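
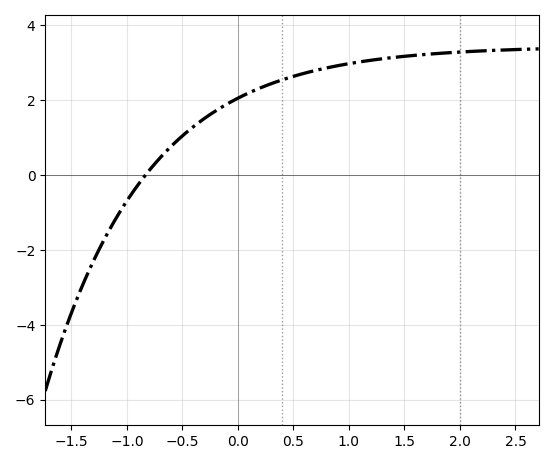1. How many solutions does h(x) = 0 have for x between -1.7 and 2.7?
1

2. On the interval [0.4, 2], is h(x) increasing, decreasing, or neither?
increasing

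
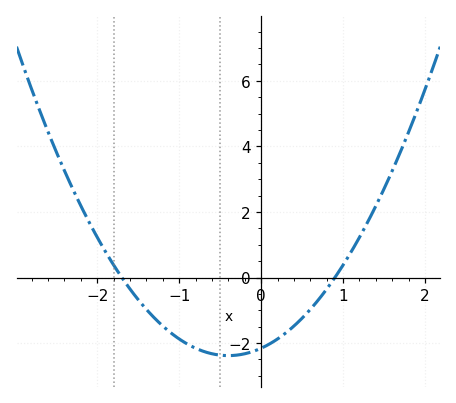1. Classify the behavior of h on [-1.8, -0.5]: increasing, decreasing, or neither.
decreasing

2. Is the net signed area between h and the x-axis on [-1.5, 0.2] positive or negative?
negative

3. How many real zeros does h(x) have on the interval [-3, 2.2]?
2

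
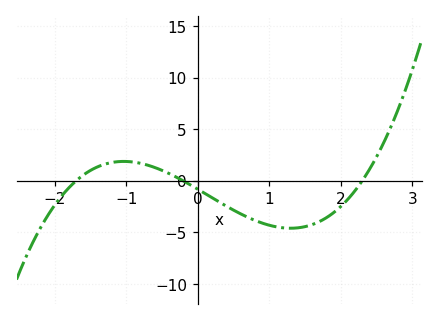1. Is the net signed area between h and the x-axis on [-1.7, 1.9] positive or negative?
negative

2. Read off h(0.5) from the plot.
-3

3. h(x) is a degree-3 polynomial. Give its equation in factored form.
y = 1.02(x + 1.7)(x + 0.2)(x - 2.3)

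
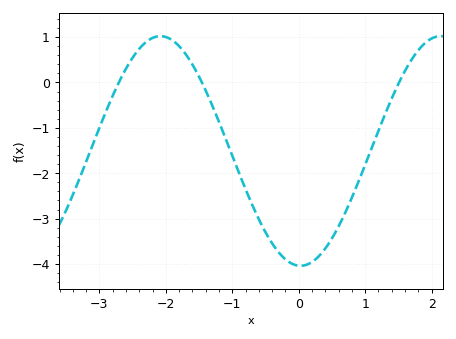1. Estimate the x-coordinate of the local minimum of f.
0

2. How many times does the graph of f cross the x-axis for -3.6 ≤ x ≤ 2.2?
3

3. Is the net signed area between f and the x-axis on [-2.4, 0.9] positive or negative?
negative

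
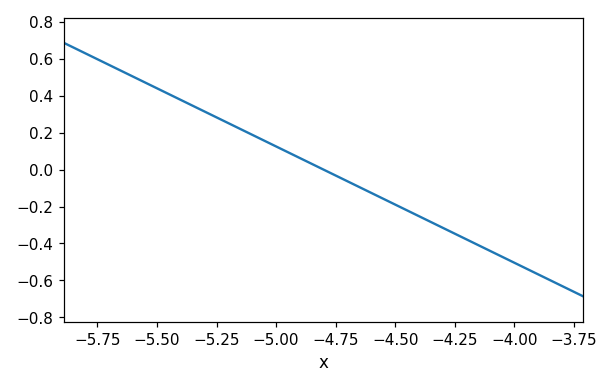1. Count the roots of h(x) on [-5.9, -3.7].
1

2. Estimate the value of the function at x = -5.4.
0.378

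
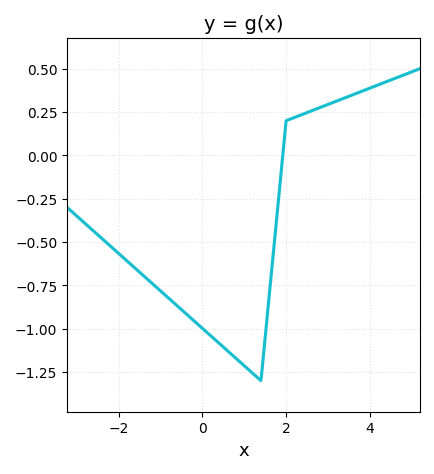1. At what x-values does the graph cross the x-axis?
2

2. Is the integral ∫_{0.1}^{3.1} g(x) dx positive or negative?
negative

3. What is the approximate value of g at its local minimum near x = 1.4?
-1.3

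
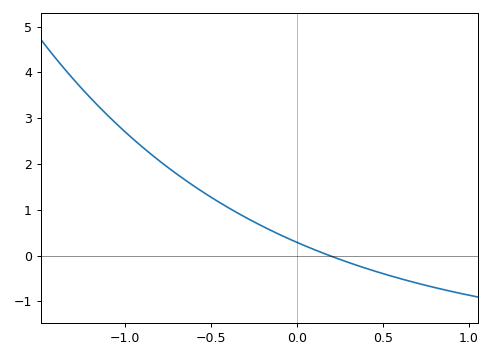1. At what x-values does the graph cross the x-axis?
0.2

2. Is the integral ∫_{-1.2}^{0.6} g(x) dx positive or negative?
positive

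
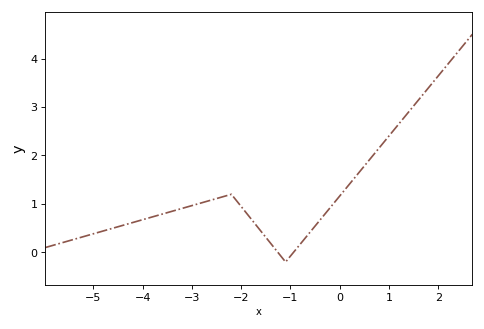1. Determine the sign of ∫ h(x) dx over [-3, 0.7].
positive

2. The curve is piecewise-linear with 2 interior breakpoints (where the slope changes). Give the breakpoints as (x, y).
(-2.2, 1.2); (-1.1, -0.2)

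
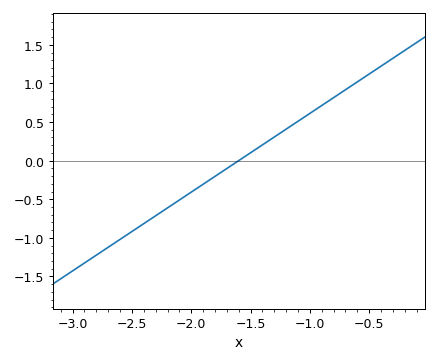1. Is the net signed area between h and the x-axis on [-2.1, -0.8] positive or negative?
positive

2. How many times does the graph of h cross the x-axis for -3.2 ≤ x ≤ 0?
1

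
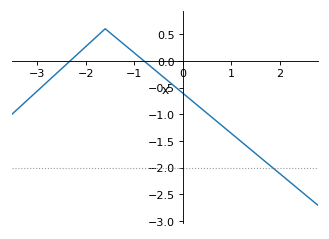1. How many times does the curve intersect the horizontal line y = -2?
1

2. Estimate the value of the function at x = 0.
-0.6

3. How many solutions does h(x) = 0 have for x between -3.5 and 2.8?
2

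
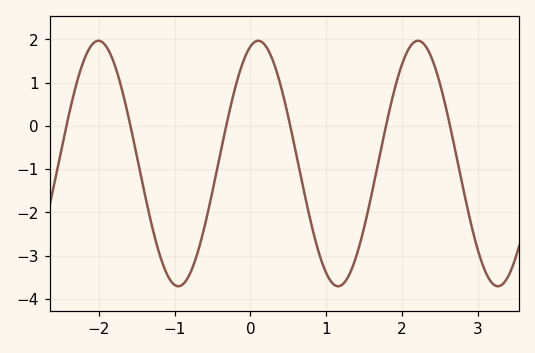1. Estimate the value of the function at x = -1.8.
1.5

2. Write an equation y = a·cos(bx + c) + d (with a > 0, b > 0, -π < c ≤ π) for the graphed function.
y = 2.84cos(3x - 0.31) - 0.87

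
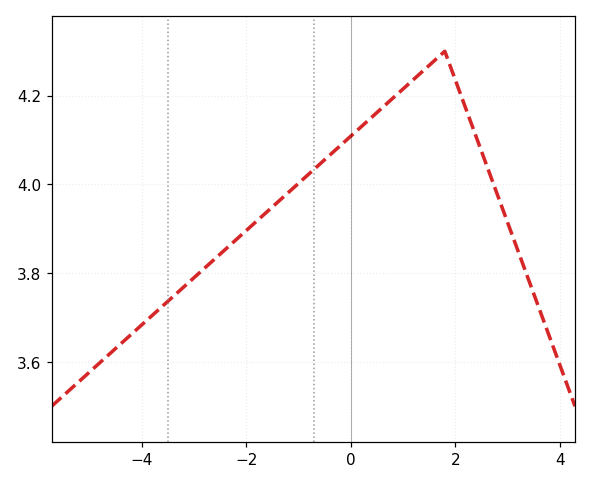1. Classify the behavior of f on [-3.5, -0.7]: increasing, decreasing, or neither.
increasing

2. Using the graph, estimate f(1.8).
4.3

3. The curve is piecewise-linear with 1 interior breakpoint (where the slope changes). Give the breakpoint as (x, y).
(1.8, 4.3)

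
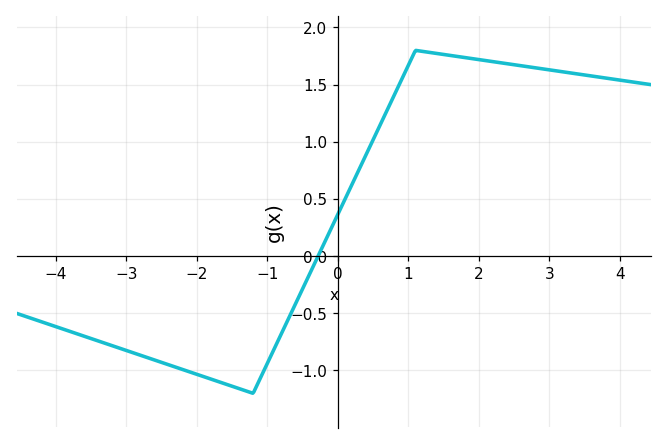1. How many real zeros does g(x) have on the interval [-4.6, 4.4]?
1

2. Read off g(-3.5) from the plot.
-0.72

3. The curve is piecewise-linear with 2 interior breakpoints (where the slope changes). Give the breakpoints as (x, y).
(-1.2, -1.2); (1.1, 1.8)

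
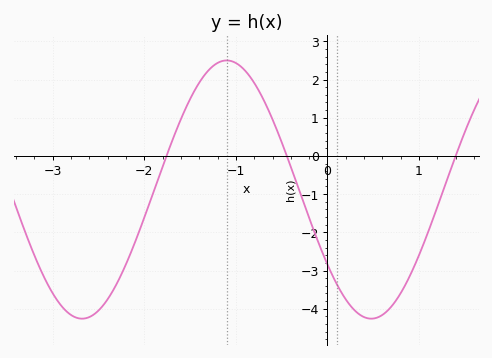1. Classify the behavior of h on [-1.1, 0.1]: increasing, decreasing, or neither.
decreasing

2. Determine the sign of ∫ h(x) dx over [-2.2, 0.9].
negative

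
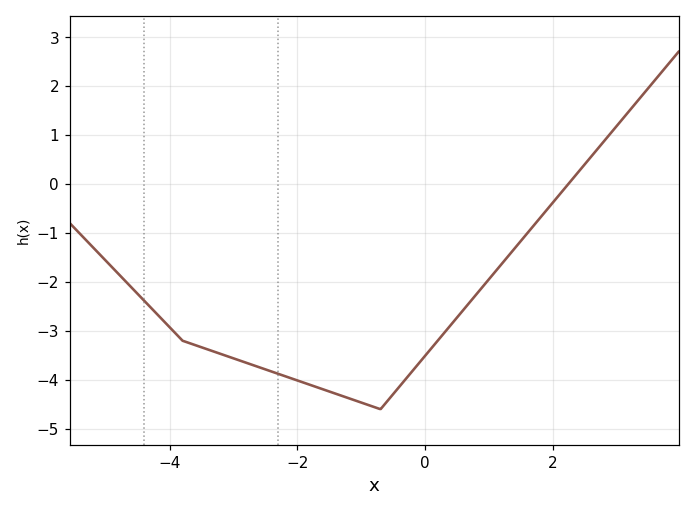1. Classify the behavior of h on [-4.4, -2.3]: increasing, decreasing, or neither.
decreasing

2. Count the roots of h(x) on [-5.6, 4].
1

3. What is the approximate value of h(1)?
-1.94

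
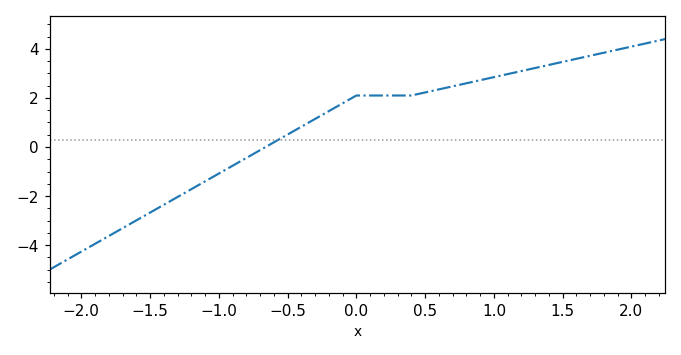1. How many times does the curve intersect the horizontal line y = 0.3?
1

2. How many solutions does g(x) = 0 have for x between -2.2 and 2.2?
1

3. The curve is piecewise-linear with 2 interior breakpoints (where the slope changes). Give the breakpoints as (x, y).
(0, 2.1); (0.4, 2.1)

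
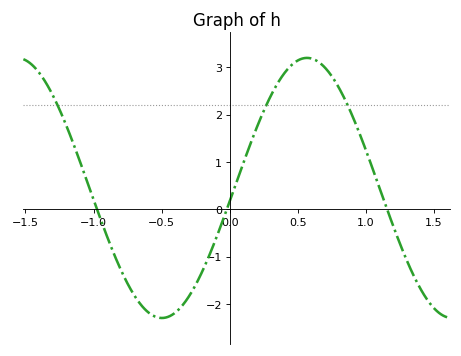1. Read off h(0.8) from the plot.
2.57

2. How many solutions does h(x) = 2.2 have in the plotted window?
3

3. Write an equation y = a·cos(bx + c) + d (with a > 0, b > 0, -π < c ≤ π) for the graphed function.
y = 2.75cos(2.95x - 1.67) + 0.45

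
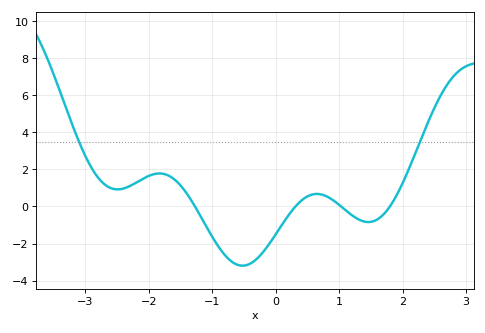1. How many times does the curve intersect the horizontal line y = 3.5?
2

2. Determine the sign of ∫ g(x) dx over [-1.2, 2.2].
negative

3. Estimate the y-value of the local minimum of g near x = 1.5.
-0.8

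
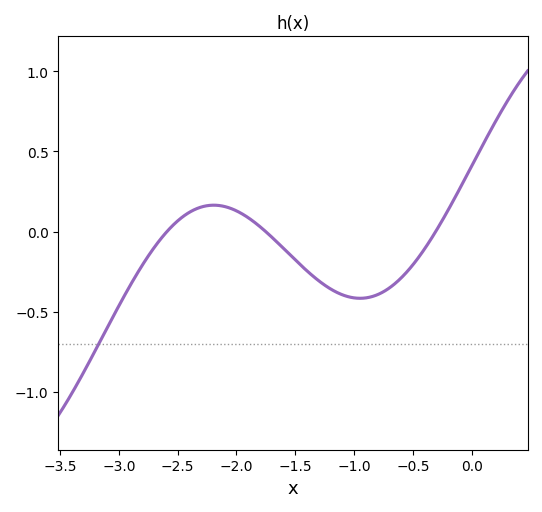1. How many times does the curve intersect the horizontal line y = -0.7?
1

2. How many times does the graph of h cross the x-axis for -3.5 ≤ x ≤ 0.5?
3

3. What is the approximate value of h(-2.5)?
0.066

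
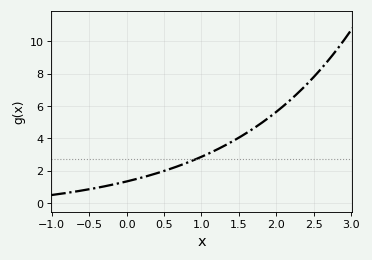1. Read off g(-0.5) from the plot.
0.8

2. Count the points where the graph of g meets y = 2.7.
1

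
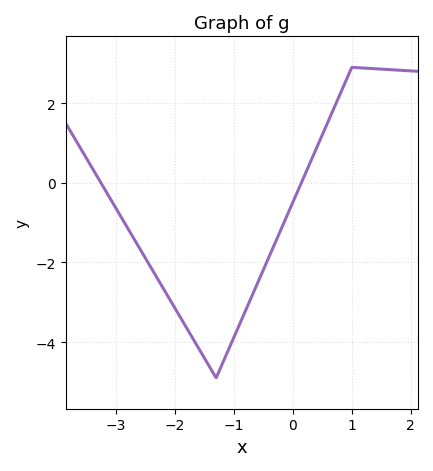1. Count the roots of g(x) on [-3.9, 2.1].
2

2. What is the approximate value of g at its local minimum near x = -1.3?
-4.9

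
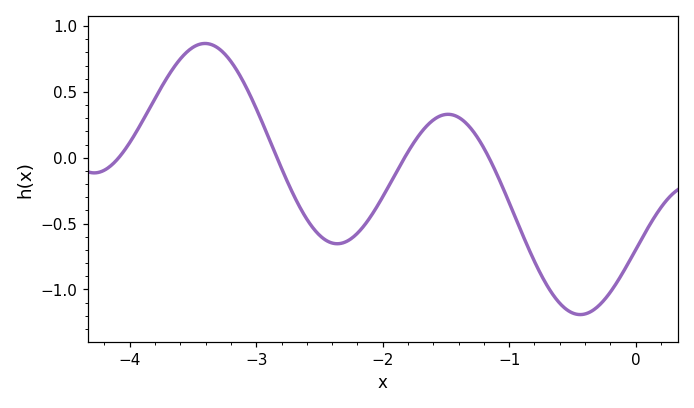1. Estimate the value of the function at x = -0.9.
-0.55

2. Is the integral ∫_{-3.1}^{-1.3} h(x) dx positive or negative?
negative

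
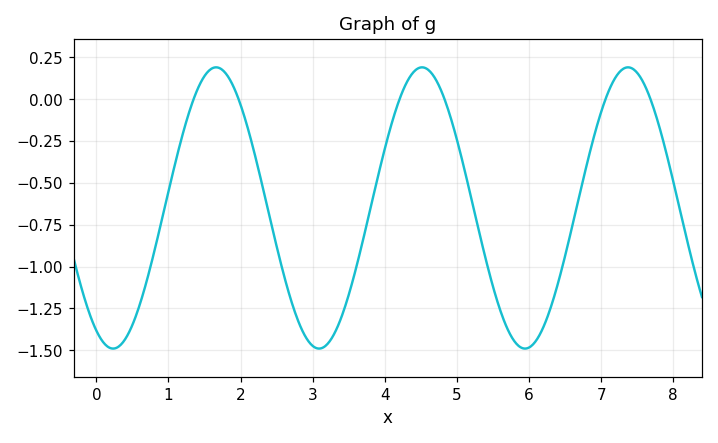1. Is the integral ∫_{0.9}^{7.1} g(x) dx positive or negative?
negative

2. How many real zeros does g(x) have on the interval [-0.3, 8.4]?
6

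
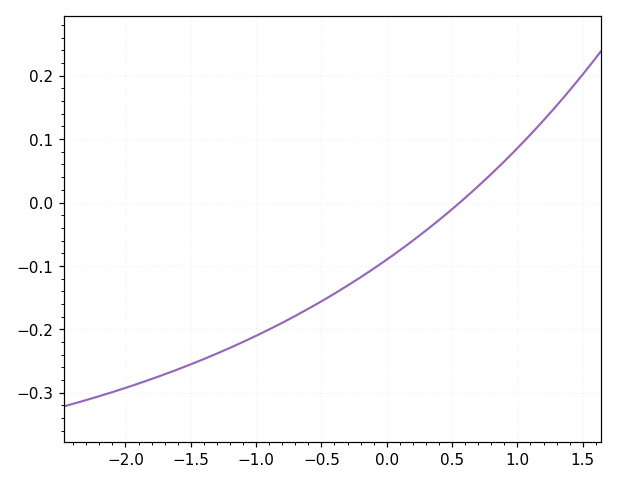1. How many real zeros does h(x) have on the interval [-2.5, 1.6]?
1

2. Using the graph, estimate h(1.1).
0.107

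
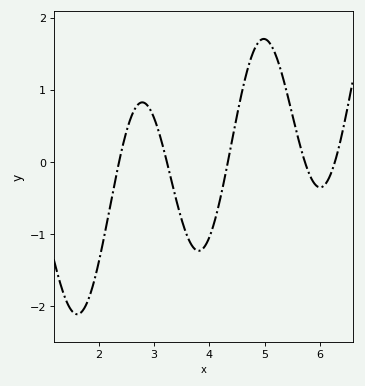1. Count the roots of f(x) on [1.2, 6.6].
5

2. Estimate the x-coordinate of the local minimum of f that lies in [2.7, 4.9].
3.8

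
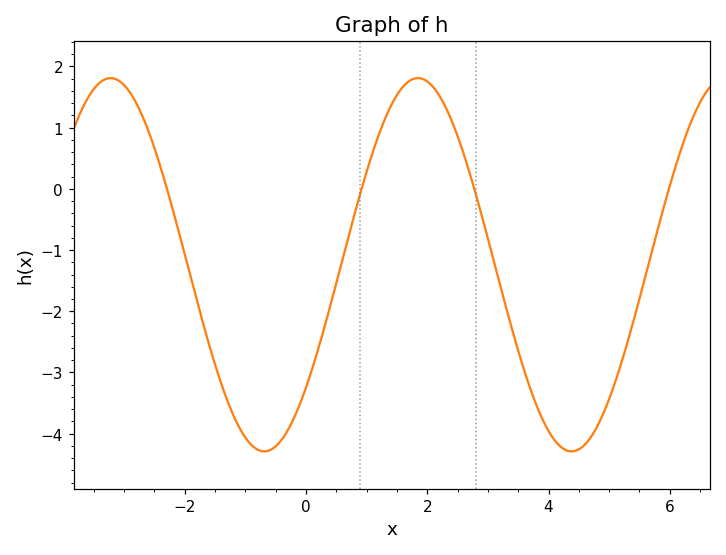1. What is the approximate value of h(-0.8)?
-4.3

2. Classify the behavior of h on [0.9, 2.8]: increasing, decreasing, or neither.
neither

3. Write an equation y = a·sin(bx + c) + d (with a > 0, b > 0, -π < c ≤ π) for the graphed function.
y = 3.05sin(1.2x - 0.72) - 1.24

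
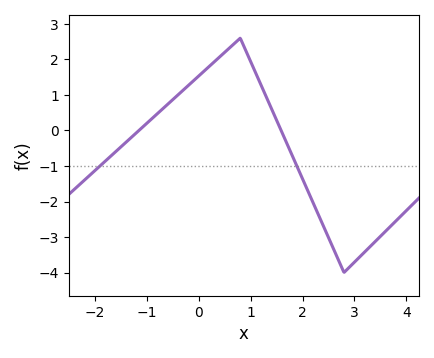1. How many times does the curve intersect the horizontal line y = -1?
2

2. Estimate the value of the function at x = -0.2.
1.3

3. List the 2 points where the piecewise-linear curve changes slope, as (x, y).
(0.8, 2.6); (2.8, -4)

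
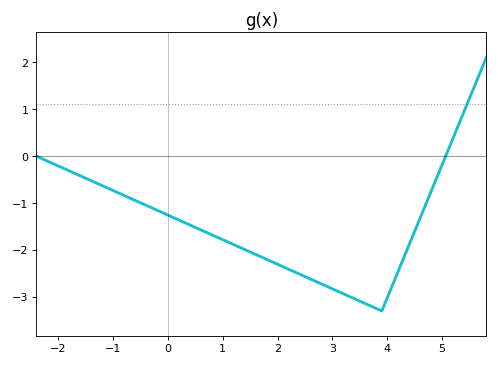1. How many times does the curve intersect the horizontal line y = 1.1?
1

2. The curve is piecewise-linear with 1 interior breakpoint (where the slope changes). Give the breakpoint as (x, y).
(3.9, -3.3)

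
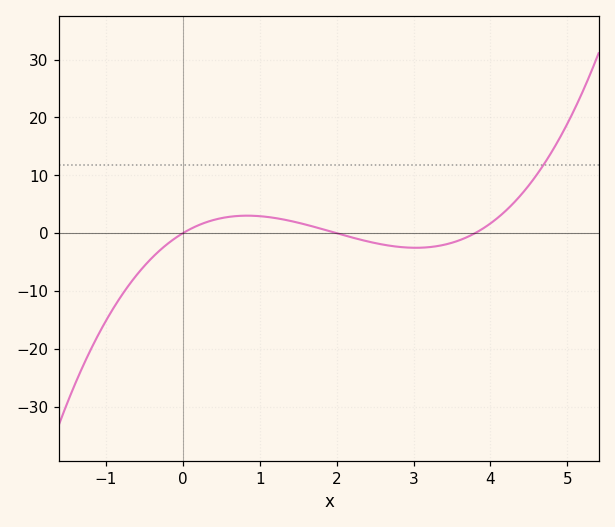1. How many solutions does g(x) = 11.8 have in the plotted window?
1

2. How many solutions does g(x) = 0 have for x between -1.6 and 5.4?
3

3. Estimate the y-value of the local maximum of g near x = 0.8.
3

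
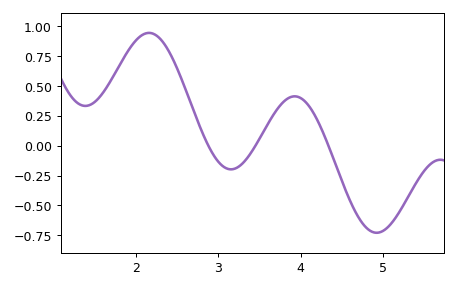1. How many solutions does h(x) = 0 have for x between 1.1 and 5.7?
3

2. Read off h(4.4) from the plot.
-0.12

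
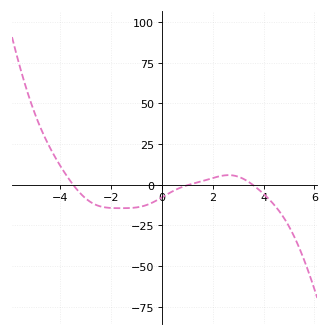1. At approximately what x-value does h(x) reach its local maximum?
2.63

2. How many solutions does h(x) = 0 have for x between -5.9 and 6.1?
3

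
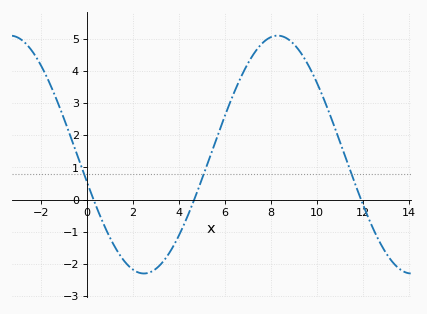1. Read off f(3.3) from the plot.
-1.9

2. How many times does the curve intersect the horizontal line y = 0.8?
3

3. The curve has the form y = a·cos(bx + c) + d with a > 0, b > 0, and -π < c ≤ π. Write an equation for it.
y = 3.7cos(0.54x + 1.8) + 1.4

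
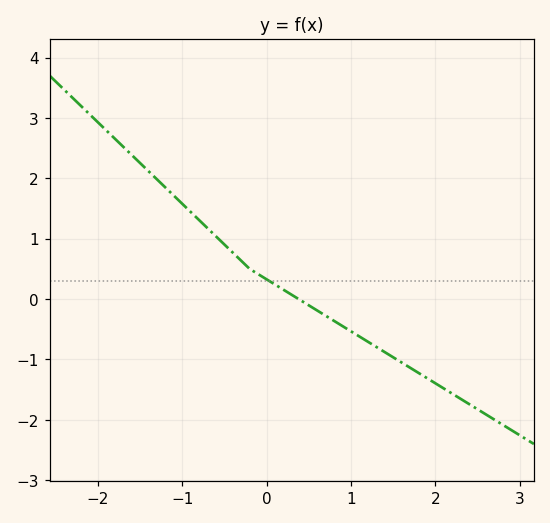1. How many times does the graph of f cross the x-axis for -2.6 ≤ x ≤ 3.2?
1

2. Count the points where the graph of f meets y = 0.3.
1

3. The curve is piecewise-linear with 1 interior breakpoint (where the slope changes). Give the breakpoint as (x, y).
(-0.2, 0.5)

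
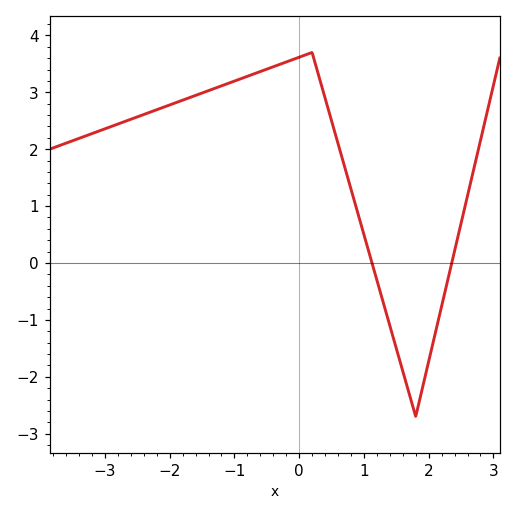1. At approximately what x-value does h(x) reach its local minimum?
1.8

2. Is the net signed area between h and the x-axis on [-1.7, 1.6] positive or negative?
positive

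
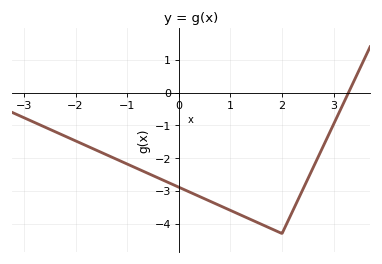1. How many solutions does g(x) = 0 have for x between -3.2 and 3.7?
1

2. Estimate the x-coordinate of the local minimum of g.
2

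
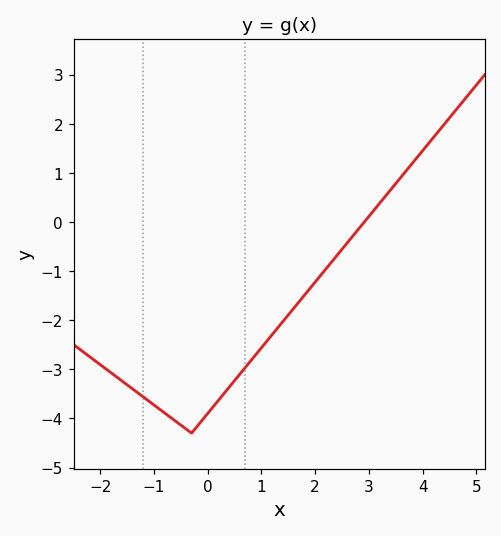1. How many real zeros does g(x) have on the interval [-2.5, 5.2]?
1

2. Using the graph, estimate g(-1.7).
-3.1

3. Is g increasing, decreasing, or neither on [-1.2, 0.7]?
neither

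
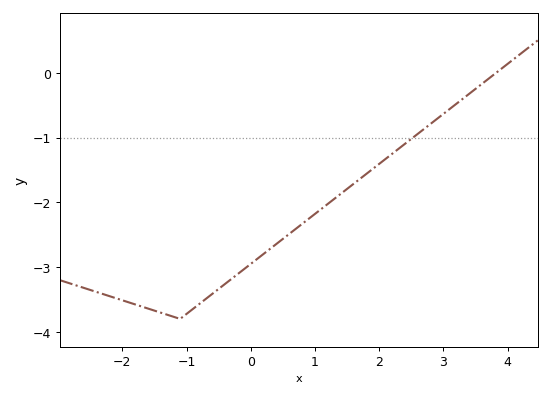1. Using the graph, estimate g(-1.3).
-3.74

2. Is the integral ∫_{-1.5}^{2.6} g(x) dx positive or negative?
negative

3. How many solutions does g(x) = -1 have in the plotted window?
1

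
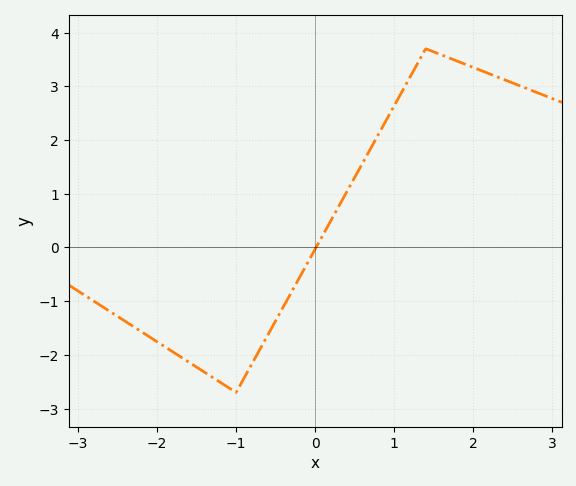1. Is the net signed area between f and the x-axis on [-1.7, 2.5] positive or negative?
positive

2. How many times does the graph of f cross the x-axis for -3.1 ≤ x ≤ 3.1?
1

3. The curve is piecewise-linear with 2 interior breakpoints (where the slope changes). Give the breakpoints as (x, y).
(-1, -2.7); (1.4, 3.7)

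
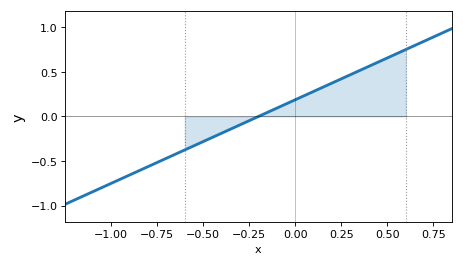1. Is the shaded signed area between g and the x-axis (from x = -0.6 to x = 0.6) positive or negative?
positive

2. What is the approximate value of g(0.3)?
0.45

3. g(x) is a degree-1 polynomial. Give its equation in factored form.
y = 0.94(x + 0.2)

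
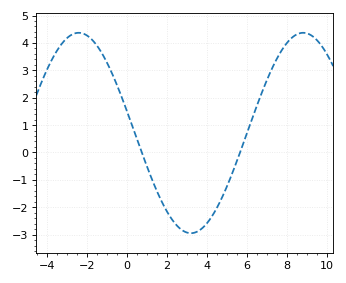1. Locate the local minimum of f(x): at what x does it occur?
3.2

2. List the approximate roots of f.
0.8, 5.6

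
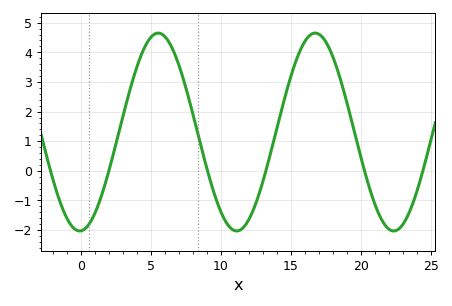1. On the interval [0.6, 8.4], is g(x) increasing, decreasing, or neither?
neither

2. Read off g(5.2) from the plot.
4.6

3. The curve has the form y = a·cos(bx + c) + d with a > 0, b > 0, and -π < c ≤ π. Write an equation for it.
y = 3.34cos(0.56x - 3.1) + 1.31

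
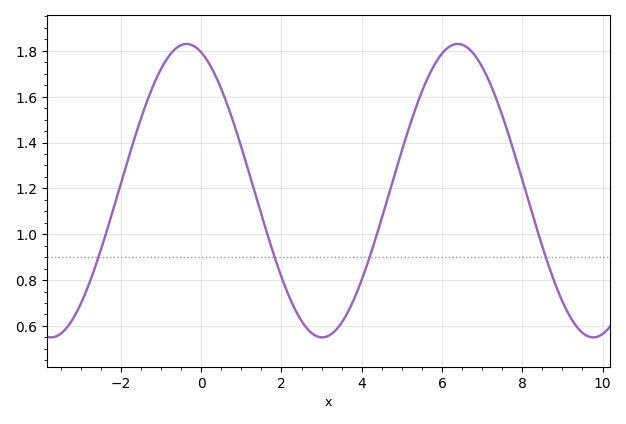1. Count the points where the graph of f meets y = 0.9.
4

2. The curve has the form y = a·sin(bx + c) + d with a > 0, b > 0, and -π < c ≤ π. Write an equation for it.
y = 0.64sin(0.93x + 1.9) + 1.19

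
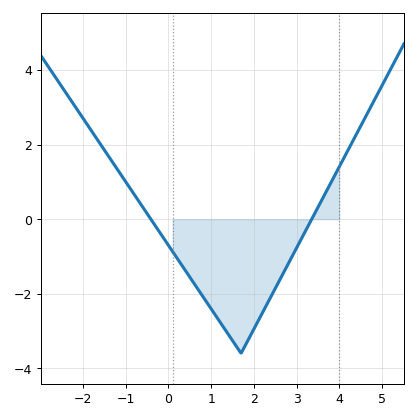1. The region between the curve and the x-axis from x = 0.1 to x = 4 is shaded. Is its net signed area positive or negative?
negative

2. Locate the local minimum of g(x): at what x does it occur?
1.8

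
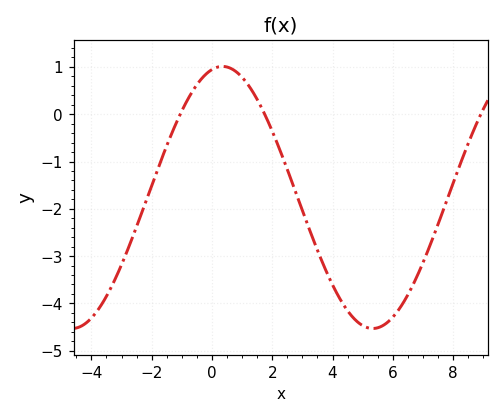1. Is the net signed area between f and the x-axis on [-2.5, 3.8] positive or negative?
negative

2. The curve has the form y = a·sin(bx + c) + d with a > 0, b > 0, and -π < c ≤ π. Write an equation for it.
y = 2.77sin(0.63x + 1.4) - 1.76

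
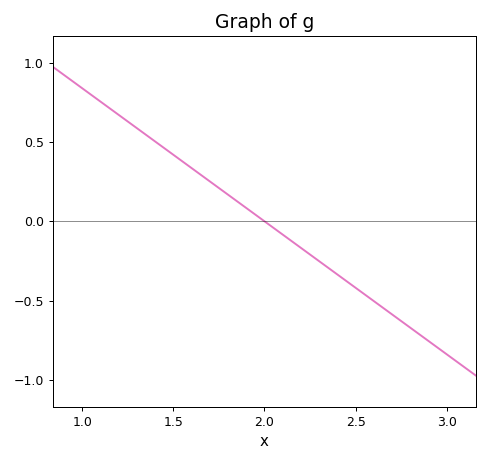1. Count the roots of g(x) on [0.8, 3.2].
1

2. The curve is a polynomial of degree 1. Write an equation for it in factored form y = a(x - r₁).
y = -0.84(x - 2)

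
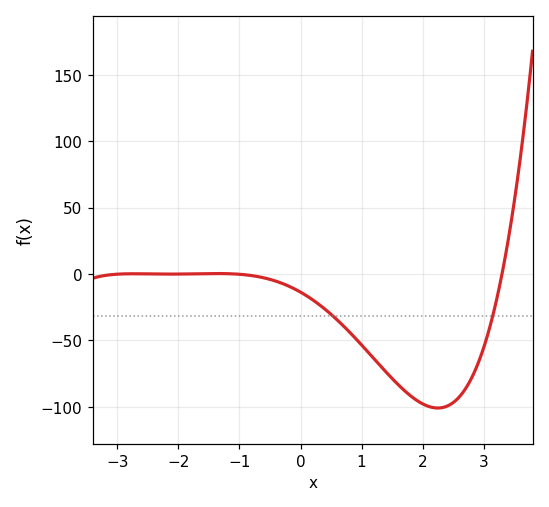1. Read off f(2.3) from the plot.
-101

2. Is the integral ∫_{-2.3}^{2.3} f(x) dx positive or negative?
negative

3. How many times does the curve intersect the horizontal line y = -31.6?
2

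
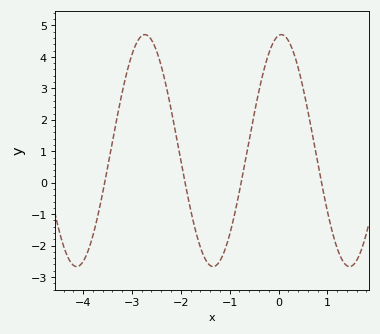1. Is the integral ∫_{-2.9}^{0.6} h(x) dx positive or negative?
positive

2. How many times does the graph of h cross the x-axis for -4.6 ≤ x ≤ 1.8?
4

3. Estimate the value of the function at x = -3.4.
1.29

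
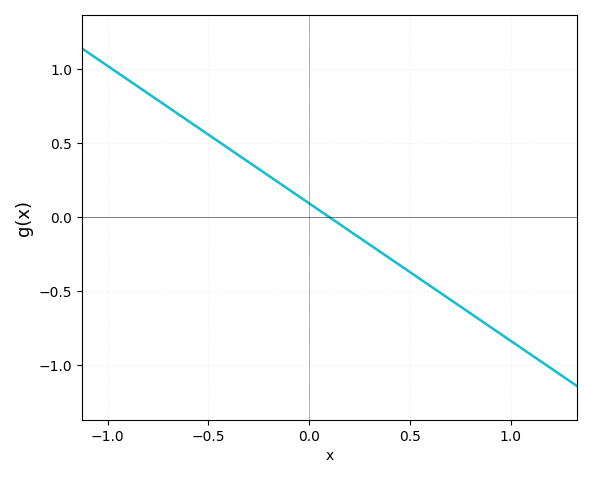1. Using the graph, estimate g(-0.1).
0.2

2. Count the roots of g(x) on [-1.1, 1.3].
1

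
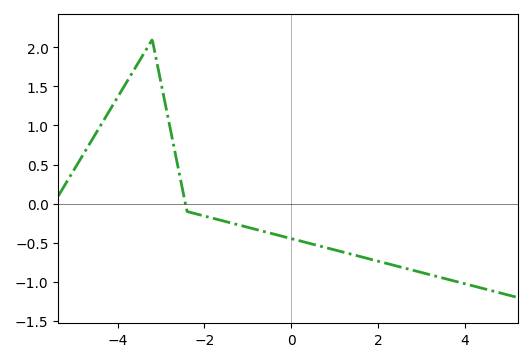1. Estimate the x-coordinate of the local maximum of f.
-3.2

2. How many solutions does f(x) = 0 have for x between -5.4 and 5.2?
1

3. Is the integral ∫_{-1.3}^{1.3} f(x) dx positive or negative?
negative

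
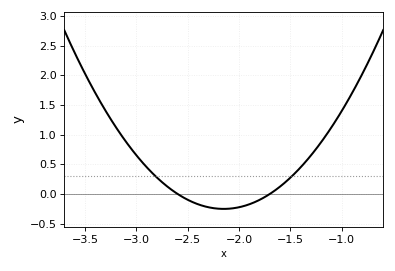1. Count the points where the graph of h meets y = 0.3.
2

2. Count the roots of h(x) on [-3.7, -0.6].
2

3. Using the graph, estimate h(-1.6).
0.1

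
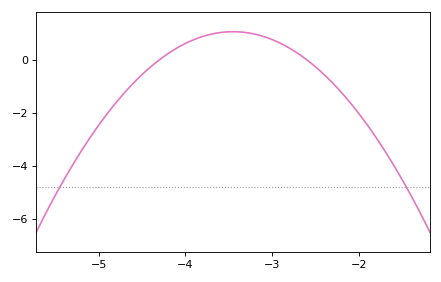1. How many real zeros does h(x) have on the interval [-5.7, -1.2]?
2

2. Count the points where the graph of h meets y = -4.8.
2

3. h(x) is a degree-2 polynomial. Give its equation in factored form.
y = -1.47(x + 4.3)(x + 2.6)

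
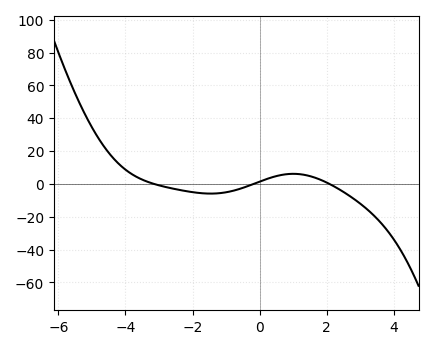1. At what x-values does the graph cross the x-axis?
-3.16, -0.172, 2.08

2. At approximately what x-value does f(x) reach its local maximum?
1.01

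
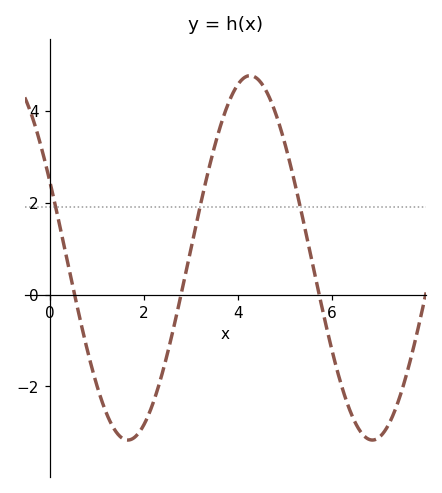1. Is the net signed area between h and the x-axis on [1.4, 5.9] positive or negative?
positive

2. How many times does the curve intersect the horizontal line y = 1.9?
3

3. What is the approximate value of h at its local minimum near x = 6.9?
-3.2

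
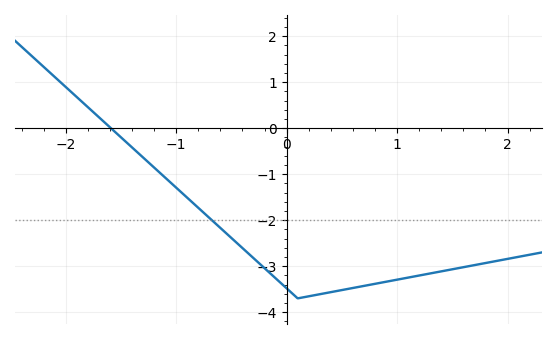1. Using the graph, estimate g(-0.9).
-1.5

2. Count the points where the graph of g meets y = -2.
1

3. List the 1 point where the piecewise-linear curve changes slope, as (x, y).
(0.1, -3.7)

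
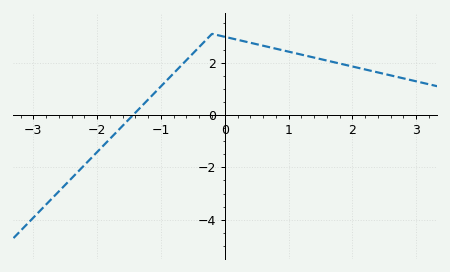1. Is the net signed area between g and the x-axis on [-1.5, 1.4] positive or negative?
positive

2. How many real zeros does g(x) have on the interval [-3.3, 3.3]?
1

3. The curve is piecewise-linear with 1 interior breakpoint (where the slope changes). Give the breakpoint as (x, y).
(-0.2, 3.1)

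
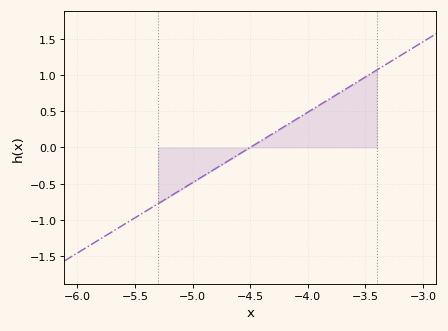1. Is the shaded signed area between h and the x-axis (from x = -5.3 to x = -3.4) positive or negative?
positive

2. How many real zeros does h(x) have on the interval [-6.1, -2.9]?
1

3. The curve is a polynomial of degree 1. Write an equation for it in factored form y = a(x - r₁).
y = 0.97(x + 4.5)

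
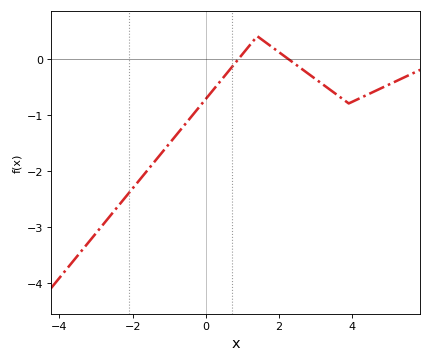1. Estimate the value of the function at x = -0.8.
-1.36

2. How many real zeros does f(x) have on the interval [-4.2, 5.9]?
2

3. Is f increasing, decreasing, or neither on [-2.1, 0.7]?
increasing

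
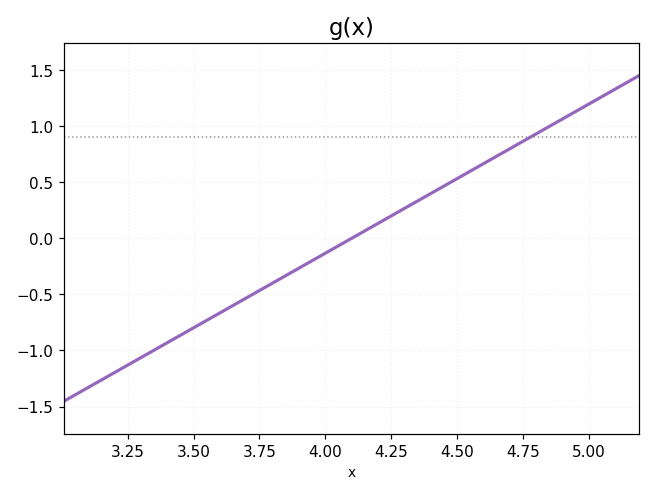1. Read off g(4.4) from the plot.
0.399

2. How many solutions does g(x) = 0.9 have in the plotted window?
1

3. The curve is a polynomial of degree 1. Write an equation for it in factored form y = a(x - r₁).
y = 1.33(x - 4.1)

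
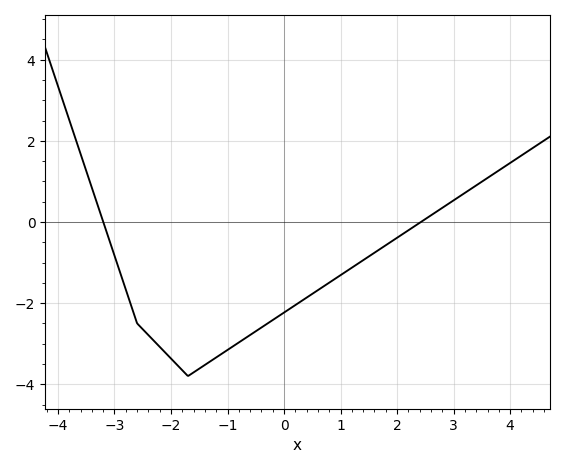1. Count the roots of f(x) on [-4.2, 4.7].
2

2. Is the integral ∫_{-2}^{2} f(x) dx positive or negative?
negative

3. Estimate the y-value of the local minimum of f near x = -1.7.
-3.8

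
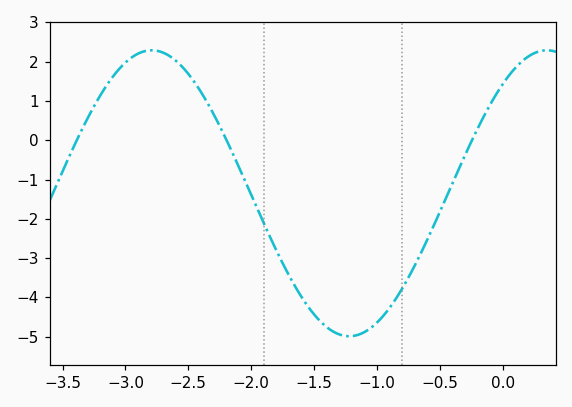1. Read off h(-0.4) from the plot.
-1.1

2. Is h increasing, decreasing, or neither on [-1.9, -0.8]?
neither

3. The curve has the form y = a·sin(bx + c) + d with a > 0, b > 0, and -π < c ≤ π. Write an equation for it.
y = 3.64sin(2x + 0.87) - 1.35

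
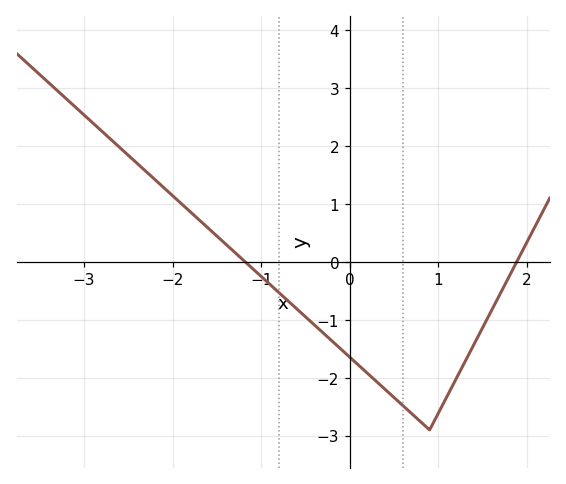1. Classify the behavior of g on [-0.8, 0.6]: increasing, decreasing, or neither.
decreasing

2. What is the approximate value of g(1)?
-2.6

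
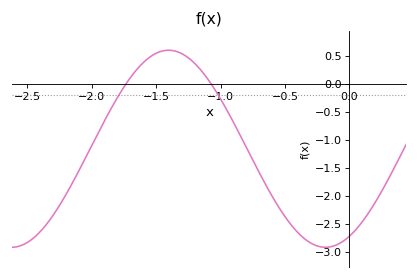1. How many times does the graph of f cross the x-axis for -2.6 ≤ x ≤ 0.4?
2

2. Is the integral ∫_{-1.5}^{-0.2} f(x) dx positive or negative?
negative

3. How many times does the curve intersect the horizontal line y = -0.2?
2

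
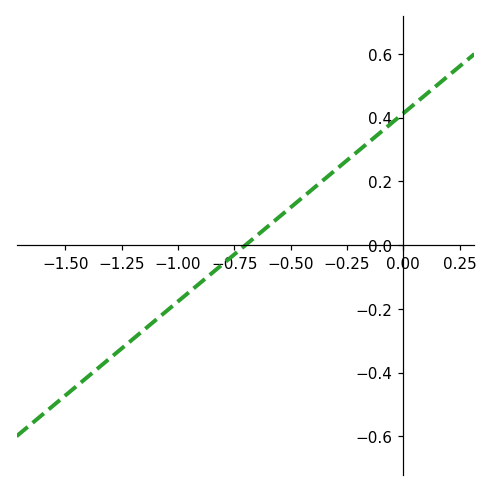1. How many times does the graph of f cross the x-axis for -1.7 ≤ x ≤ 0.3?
1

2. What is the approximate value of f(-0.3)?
0.236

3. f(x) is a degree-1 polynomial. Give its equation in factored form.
y = 0.59(x + 0.7)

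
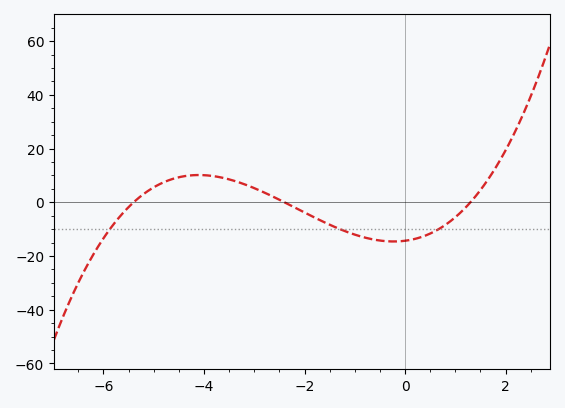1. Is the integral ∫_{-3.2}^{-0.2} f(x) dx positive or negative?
negative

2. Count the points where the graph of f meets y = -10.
3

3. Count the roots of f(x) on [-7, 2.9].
3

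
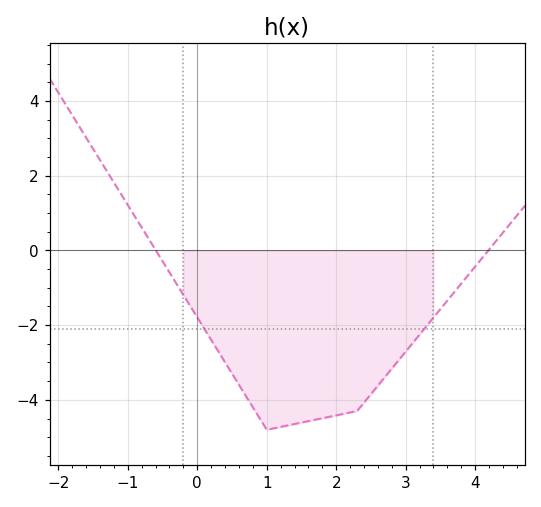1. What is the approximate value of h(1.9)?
-4.45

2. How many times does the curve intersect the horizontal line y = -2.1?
2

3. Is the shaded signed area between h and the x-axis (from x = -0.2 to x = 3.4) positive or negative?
negative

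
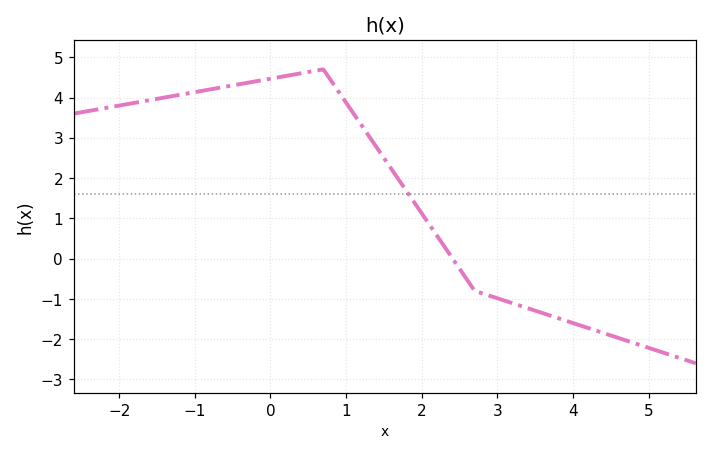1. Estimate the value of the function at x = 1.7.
2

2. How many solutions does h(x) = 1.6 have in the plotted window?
1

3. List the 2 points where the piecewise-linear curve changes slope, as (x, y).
(0.7, 4.7); (2.7, -0.8)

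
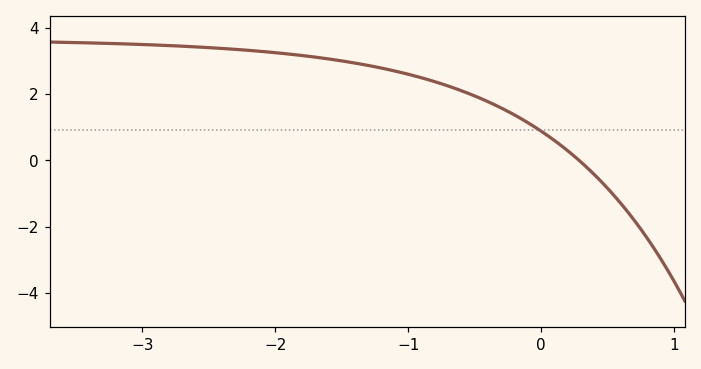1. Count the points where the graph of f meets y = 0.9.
1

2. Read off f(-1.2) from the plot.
2.8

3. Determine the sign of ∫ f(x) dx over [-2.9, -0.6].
positive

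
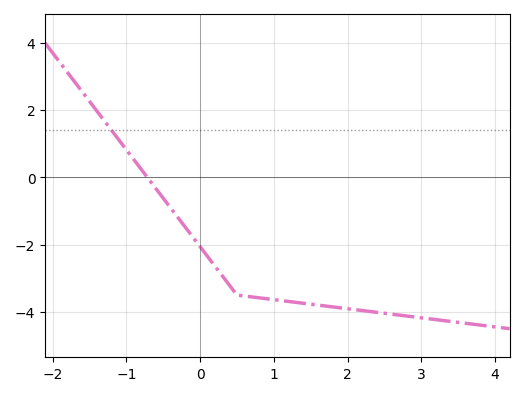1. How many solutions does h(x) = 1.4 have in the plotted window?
1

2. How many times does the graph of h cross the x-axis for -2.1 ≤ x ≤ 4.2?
1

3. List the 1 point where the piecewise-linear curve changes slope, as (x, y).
(0.5, -3.5)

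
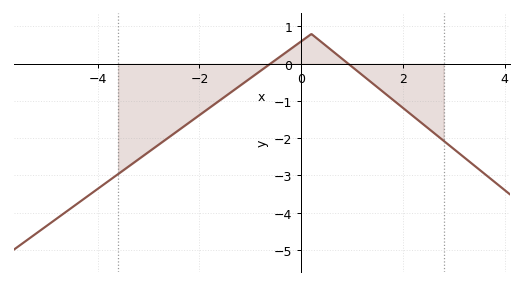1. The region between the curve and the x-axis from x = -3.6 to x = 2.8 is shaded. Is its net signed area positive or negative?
negative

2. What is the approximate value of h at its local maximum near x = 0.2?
0.8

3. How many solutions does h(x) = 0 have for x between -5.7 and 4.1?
2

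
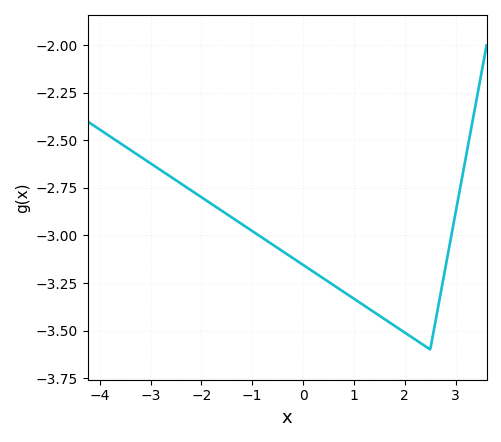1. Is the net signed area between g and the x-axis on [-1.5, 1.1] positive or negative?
negative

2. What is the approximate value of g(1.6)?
-3.44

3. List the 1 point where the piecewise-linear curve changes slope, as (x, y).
(2.5, -3.6)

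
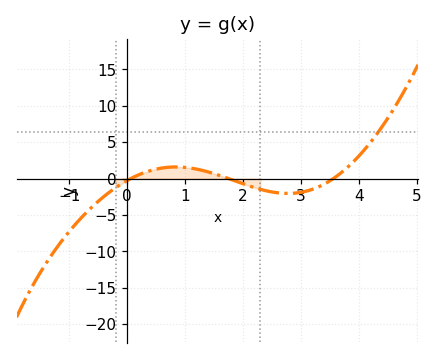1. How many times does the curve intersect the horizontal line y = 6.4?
1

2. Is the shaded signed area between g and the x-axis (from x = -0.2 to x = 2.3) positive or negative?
positive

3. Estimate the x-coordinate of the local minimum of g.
2.8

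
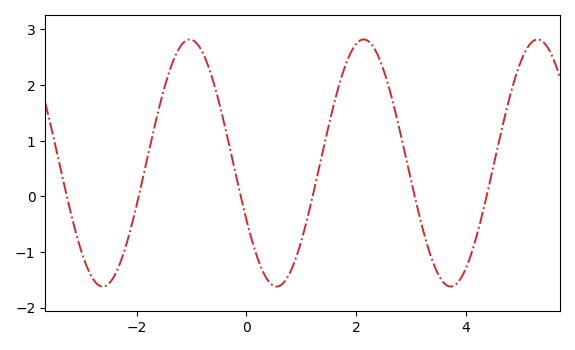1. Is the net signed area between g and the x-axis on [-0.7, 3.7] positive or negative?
positive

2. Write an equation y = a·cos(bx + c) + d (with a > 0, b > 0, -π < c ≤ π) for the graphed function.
y = 2.22cos(2x + 2) + 0.6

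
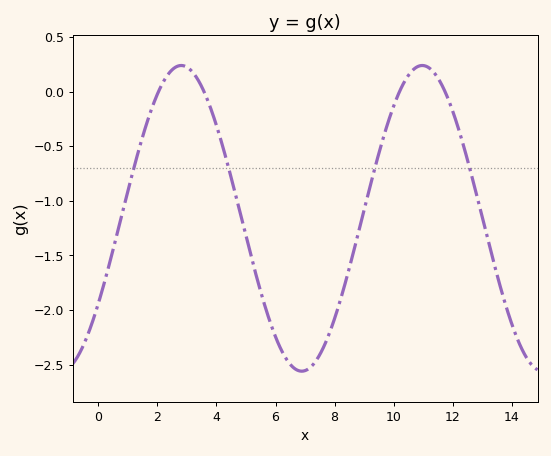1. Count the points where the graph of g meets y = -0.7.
4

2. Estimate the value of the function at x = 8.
-2.08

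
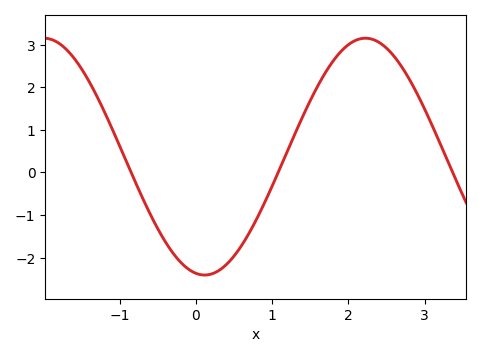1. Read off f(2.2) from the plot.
3.15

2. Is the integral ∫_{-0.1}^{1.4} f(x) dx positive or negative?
negative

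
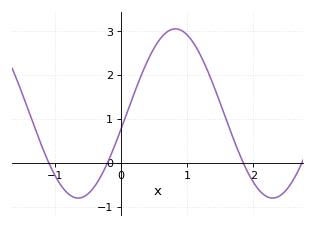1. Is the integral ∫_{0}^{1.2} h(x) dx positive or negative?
positive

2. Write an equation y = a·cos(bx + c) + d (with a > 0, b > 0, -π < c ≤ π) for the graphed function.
y = 1.93cos(2.1x - 1.8) + 1.13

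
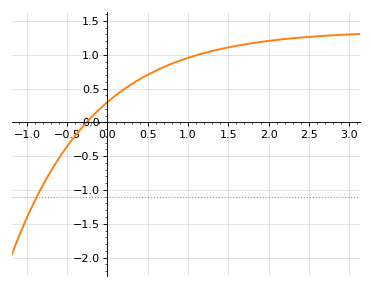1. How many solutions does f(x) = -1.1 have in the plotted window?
1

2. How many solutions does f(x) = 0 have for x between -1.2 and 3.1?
1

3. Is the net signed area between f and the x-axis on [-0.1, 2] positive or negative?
positive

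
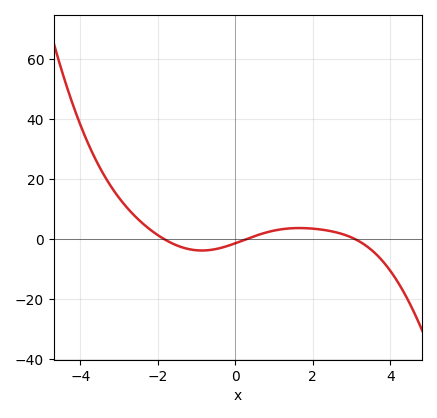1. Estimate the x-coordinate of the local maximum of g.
1.6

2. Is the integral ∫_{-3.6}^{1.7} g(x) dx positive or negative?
positive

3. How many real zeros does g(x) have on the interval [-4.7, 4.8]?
3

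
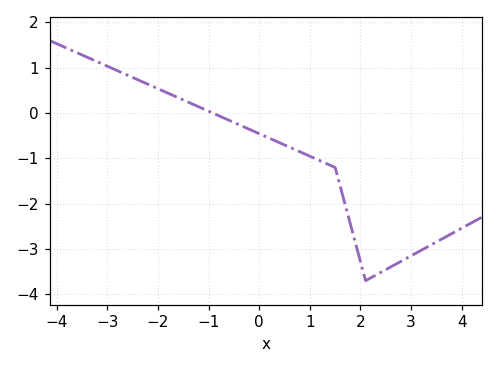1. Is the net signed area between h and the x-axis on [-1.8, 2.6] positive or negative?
negative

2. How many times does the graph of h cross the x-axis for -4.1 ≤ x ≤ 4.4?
1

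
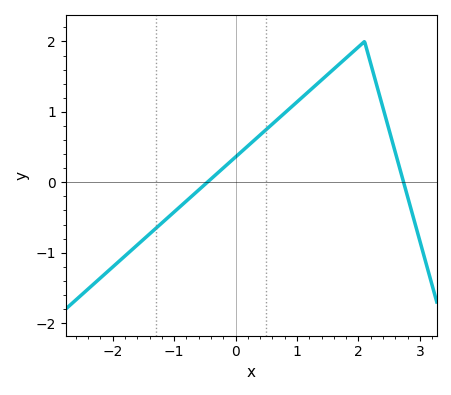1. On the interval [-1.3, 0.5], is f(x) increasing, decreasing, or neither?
increasing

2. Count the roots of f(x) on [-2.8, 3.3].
2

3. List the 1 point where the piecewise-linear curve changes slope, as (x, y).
(2.1, 2)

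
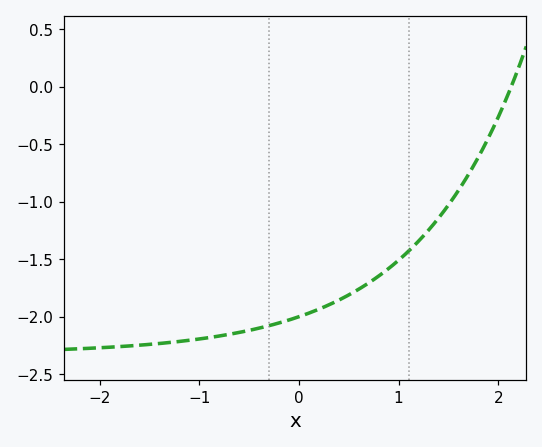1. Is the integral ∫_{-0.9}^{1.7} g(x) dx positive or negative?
negative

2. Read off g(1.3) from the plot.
-1.25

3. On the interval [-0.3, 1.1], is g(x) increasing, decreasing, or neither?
increasing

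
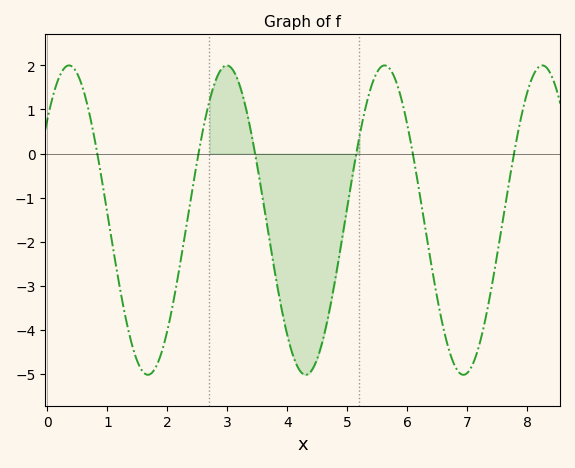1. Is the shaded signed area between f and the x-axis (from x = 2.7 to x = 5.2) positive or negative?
negative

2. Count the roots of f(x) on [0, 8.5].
6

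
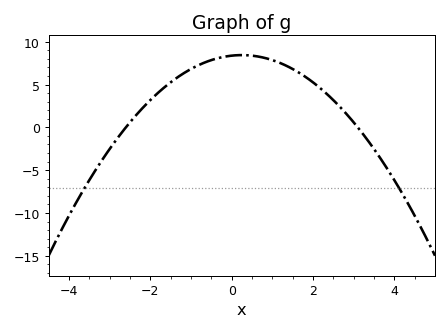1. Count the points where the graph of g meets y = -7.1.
2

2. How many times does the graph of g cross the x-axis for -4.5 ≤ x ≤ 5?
2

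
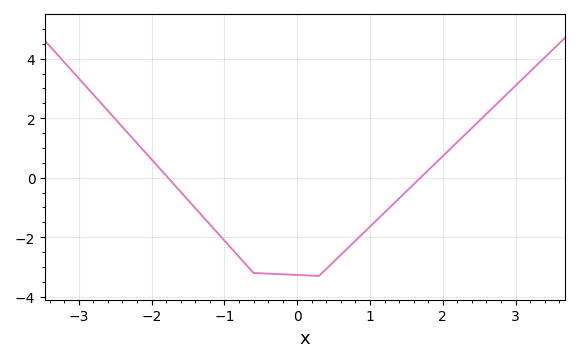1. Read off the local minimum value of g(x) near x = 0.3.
-3.3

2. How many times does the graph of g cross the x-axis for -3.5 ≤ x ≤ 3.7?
2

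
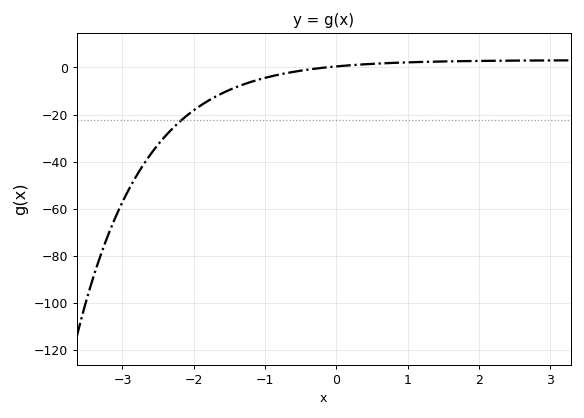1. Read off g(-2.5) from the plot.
-32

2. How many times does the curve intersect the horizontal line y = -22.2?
1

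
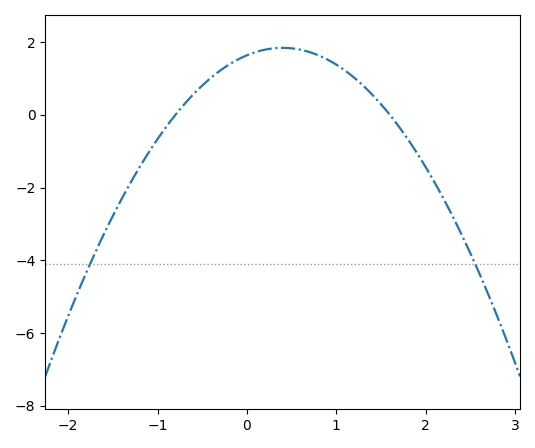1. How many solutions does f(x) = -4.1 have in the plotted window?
2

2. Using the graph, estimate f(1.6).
0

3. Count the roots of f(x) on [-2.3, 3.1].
2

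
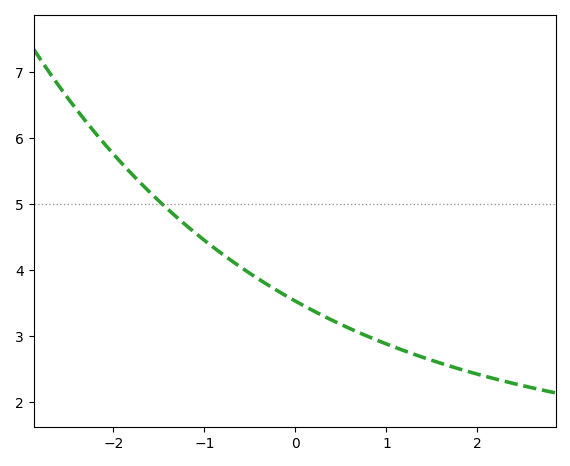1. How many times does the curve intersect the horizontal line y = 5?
1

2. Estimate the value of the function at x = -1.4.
4.92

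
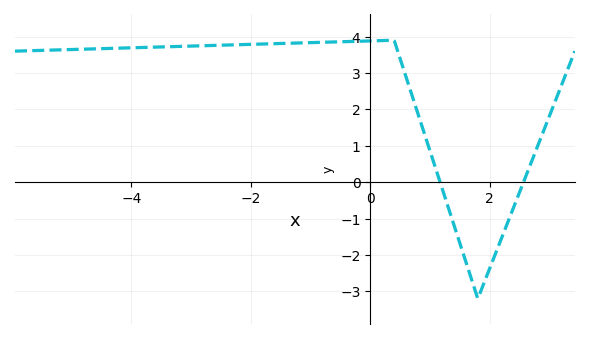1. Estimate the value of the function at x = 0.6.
2.9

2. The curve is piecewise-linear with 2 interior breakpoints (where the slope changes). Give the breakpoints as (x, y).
(0.4, 3.9); (1.8, -3.2)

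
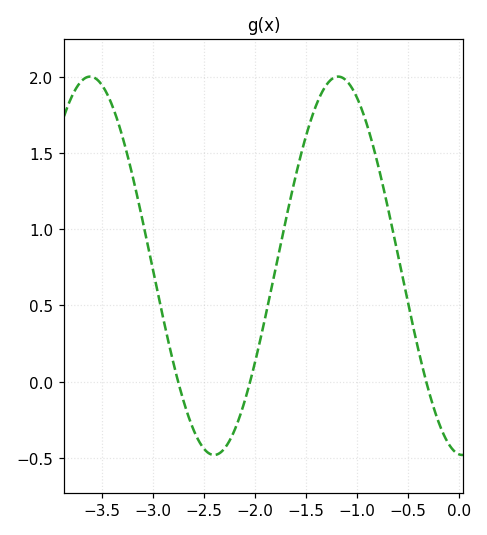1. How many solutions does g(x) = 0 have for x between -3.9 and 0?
3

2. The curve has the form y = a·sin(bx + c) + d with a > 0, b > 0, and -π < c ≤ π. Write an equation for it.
y = 1.24sin(2.58x - 1.66) + 0.76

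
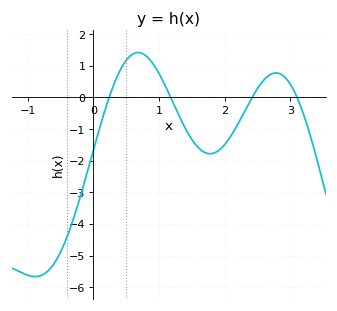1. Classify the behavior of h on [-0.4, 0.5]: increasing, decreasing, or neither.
increasing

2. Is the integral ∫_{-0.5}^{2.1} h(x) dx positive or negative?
negative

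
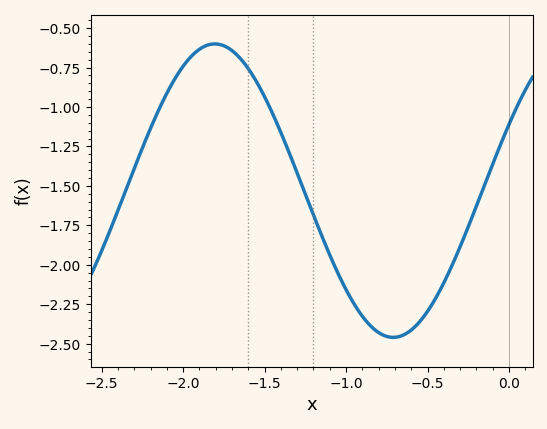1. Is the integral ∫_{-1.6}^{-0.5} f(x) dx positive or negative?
negative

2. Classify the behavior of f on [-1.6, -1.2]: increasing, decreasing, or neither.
decreasing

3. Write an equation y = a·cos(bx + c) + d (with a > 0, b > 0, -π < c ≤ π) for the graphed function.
y = 0.93cos(2.9x - 1.1) - 1.53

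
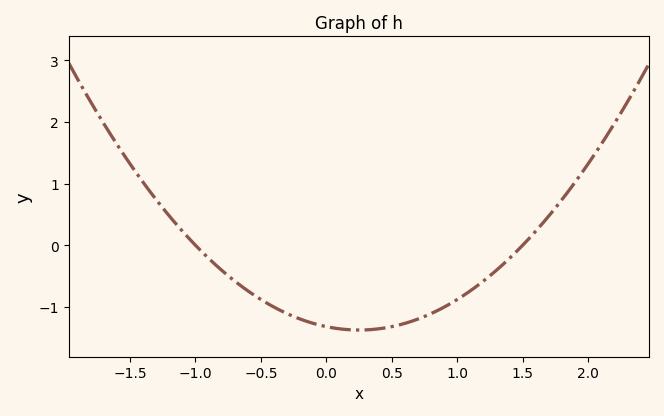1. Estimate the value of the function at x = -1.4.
1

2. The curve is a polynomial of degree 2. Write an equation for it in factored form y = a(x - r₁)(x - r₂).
y = 0.88(x + 1)(x - 1.5)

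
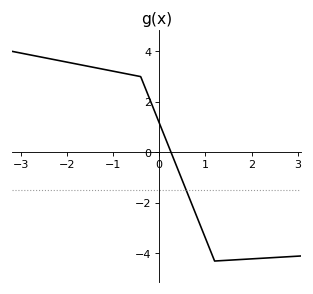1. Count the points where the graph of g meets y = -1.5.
1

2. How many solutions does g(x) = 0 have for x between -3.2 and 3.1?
1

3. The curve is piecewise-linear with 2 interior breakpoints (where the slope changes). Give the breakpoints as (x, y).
(-0.4, 3); (1.2, -4.3)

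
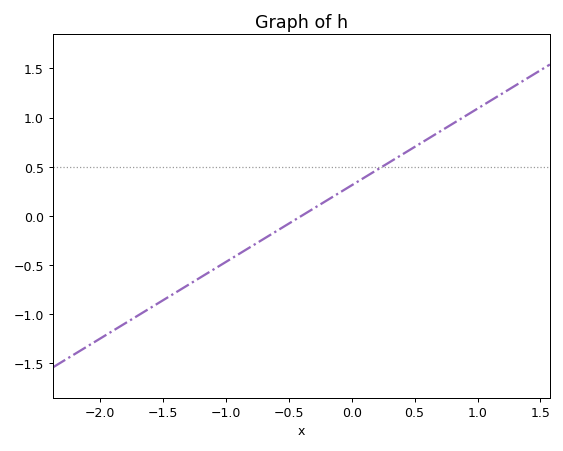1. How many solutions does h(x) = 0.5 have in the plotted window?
1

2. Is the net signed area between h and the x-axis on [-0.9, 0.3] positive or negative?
positive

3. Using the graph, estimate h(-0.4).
0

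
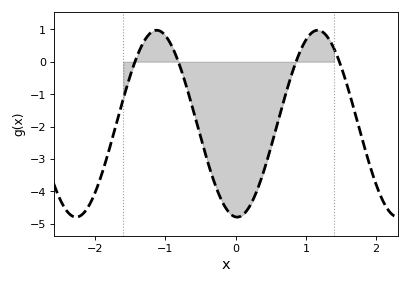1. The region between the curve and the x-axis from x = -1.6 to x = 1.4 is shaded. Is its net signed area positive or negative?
negative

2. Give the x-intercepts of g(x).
-1.43, -0.816, 0.86, 1.48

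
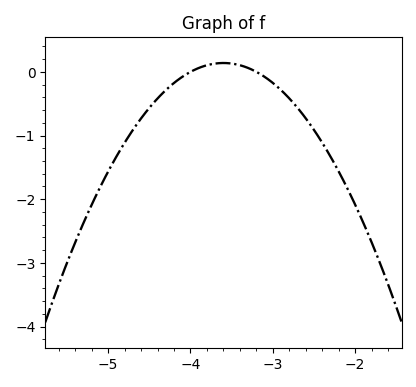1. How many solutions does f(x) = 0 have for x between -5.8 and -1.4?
2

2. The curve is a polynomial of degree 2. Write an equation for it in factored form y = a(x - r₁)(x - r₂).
y = -0.87(x + 4)(x + 3.2)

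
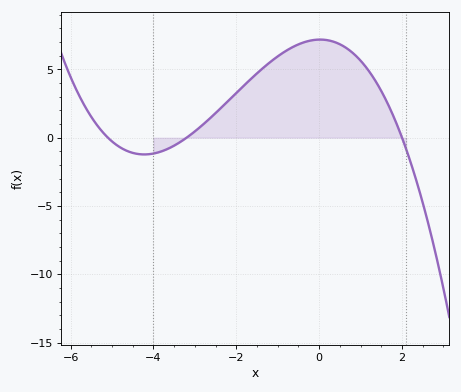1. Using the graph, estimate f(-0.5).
6.83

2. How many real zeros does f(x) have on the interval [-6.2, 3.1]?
3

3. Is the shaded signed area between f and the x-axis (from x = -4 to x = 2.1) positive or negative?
positive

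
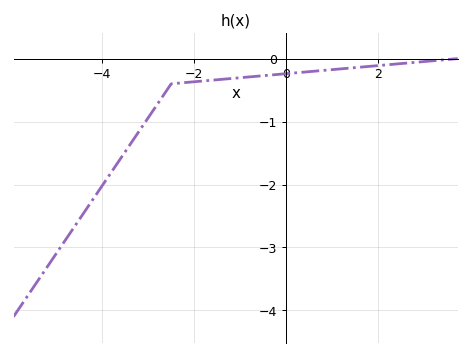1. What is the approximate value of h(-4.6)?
-2.7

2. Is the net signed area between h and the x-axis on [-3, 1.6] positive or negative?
negative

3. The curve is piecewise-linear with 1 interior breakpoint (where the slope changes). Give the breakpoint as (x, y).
(-2.5, -0.4)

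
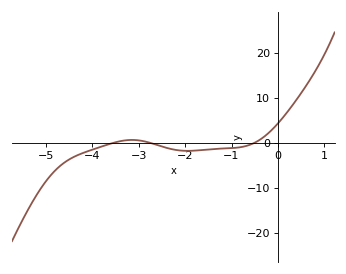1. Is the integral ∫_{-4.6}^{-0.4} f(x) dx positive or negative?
negative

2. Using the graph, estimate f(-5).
-8.54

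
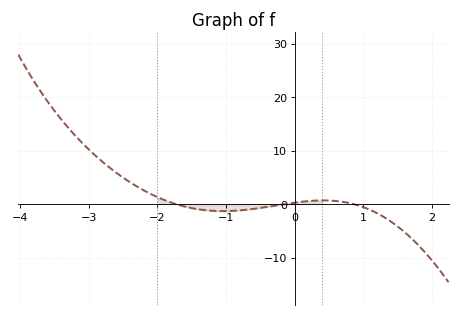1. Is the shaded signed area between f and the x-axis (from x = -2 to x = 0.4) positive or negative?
negative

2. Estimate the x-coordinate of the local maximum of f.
0.4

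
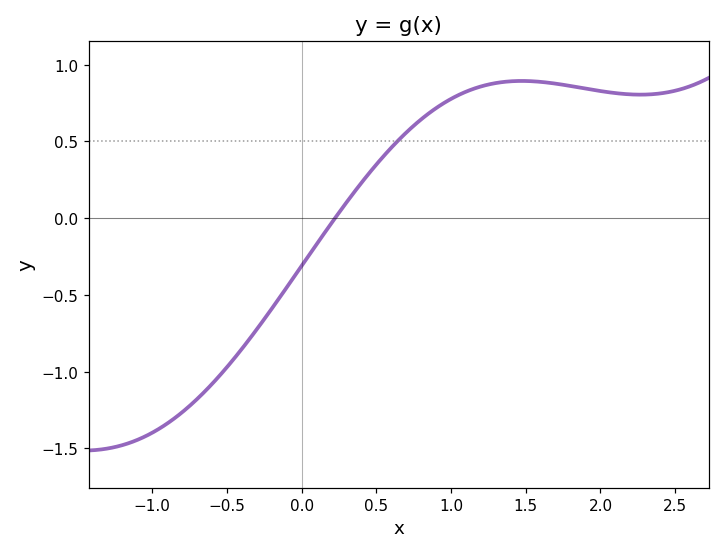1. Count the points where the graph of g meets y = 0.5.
1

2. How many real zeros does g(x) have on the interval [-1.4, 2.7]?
1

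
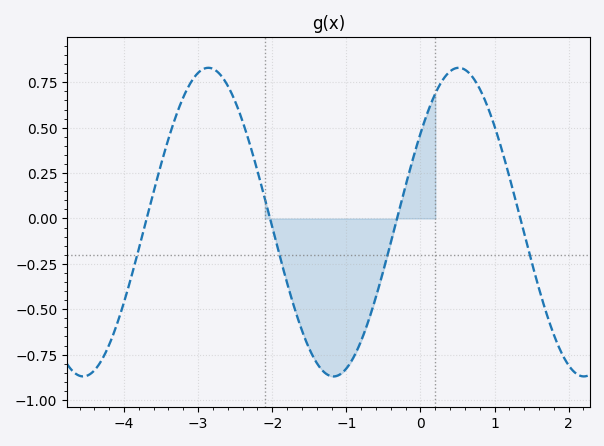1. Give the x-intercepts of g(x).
-3.7, -2, -0.3, 1.3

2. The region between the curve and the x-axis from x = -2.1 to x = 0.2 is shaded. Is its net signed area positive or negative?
negative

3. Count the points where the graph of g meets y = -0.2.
4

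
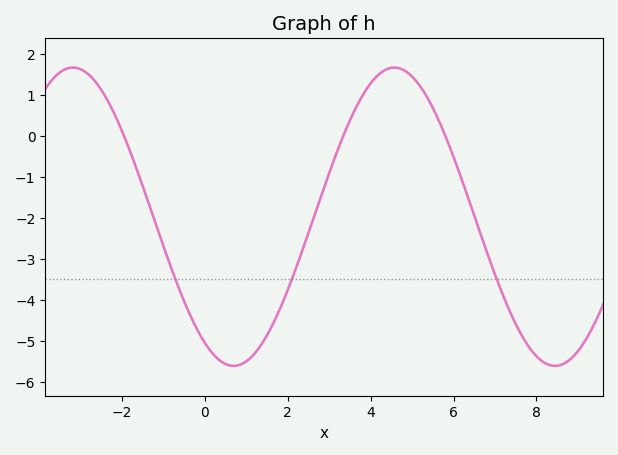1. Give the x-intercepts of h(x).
-1.95, 3.34, 5.8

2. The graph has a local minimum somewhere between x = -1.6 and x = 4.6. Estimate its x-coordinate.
0.689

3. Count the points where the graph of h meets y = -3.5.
3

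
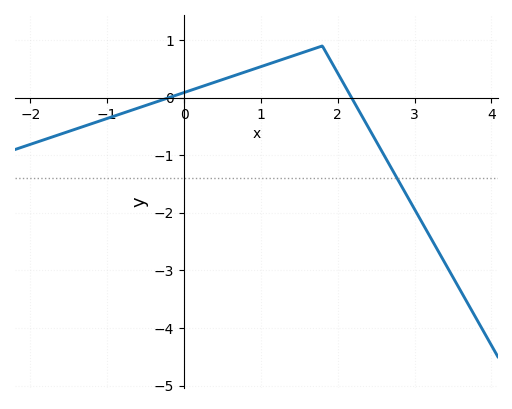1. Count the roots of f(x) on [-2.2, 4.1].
2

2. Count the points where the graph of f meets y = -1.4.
1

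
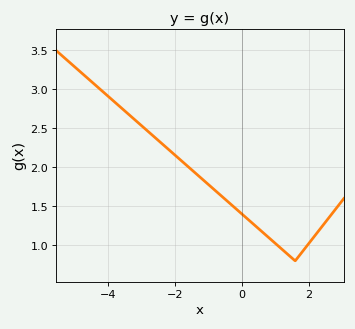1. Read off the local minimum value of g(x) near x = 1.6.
0.8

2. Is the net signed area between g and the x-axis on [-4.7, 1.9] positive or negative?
positive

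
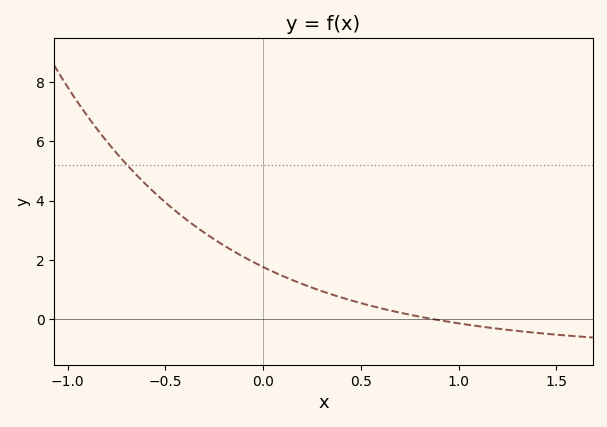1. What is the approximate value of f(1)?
-0.2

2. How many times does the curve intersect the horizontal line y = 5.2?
1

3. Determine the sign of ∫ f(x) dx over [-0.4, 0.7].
positive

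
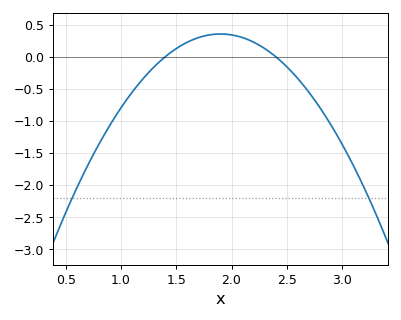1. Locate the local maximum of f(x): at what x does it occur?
1.9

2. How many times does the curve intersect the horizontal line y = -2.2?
2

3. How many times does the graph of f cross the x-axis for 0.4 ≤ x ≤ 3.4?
2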